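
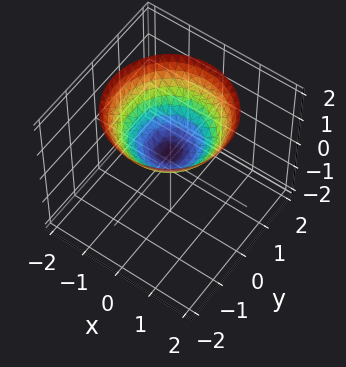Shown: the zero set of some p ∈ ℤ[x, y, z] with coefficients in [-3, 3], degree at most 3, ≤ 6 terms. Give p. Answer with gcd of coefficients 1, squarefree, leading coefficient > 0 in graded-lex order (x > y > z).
(a) deg p = 2. No degree-1 surface has this shape.
(b) Symmetry: the z-axis is an axis of rotation, so x and y enter only as x² + y².
(c) Observable constraints: a circular section at z = 2 has radius between 1 and 2; it misses every integer gridline on the x-axis; it misses every integer gridline on the y-axis.
(d) Matching integer coefficients to the picture gives p.

2*x^2 + 2*y^2 - 3*z + 1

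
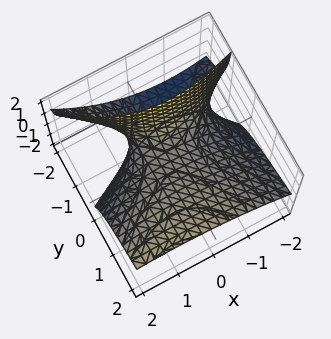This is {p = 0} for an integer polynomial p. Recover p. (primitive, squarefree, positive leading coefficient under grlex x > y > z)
(a) Degree: the shape is more complex than any degree-1 surface, so deg p = 2.
(b) Observable constraints: it crosses the y-axis at the gridline y = 0; one x-axis crossing is at x = 0; it crosses the z-axis at the gridline z = 0.
(c) The integer polynomial consistent with all of this is the stated p.

x^2 - x*y - y^2 + 3*y*z + 3*z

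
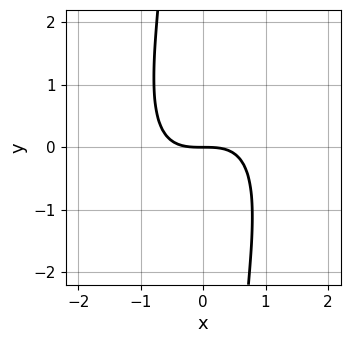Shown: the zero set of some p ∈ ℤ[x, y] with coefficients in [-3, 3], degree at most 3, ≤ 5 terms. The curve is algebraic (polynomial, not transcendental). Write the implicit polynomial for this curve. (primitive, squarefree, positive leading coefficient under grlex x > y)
2*x^3 - 2*x^2*y + x*y^2 + 3*y

First, deg p = 3. No degree-2 curve has this shape.
Then, checking where it meets the axes: one y-axis crossing is at y = 0; it crosses the x-axis at the gridline x = 0.
Finally, fitting integer coefficients to these (and the overall shape) gives p.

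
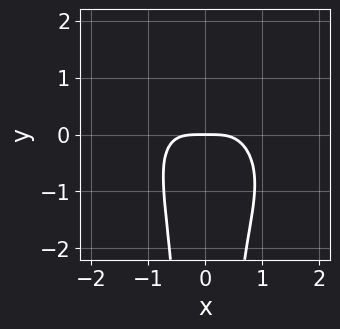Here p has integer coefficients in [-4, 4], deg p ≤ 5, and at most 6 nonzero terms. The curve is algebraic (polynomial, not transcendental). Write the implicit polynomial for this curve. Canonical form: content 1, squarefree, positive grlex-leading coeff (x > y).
First, deg p = 4. The shape is more complex than any degree-3 curve.
Then, from the visible intercepts: it crosses the x-axis at the gridline x = 0; one y-axis crossing is at y = 0.
Finally, the integer polynomial consistent with all of this is the stated p.

2*x^4 + x^3*y + 2*x^2*y^2 + 2*y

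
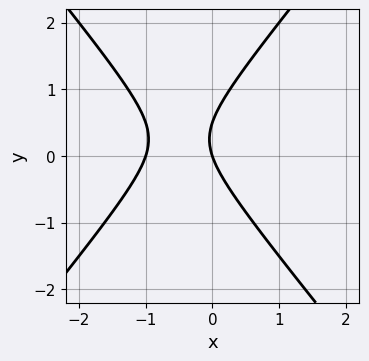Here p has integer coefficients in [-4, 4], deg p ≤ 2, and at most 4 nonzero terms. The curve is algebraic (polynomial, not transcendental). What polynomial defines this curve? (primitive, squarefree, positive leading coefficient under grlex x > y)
3*x^2 - 2*y^2 + 3*x + y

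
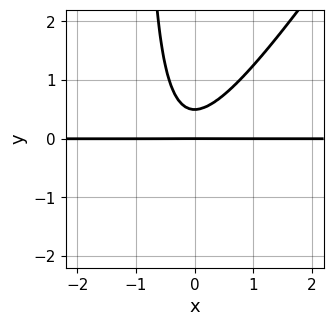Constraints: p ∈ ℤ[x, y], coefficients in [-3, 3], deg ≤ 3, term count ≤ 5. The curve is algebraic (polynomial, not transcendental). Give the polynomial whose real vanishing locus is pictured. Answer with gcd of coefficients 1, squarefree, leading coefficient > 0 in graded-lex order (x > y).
1. deg p = 3.
2. Observable constraints: one y-axis crossing is at y = 0; every point of the x-axis in the box is on the curve.
3. These observations pin down the coefficients.

3*x^2*y - 2*x*y^2 + x*y - 2*y^2 + y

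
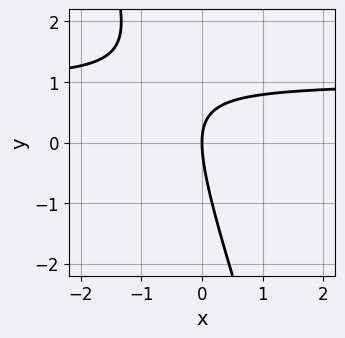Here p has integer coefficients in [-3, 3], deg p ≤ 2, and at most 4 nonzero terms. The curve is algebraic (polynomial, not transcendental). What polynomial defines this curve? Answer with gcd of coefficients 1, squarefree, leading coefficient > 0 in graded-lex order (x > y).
3*x*y + y^2 - 3*x

First, the degree is 2 — the shape is more complex than any degree-1 curve.
Then, from the axis intercepts and sections: it meets the x-axis at x = 0 (among the integer gridlines); it meets the y-axis at y = 0 (among the integer gridlines).
Finally, together with the visible shape, these determine p as stated.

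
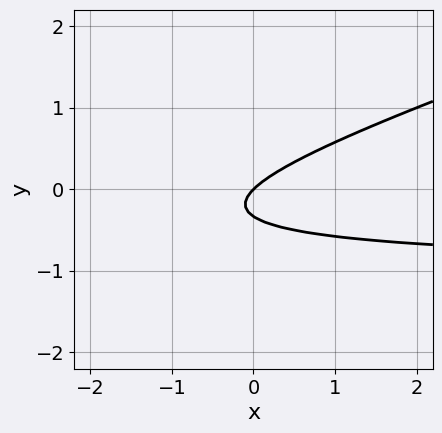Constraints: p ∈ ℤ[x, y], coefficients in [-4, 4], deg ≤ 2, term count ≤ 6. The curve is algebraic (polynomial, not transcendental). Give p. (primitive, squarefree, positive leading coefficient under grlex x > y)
x*y - 3*y^2 + x - y

(a) The degree is 2 — the shape is more complex than any degree-1 curve.
(b) Observable constraints: it crosses the y-axis at the gridline y = 0; it crosses the x-axis at the gridline x = 0.
(c) The integer polynomial consistent with all of this is the stated p.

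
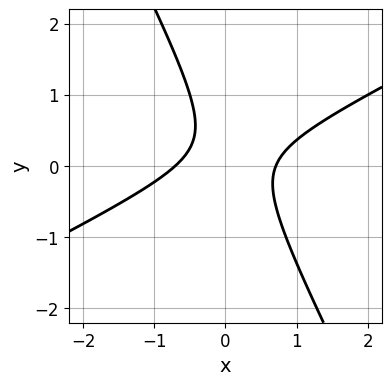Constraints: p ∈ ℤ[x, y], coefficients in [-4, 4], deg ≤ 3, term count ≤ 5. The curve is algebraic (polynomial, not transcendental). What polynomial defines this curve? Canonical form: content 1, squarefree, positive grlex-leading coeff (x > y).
2*x^2 - 3*x*y - 2*y^2 + y - 1

(a) deg p = 2. No degree-1 curve has this shape.
(b) Against the integer gridlines: it misses every integer gridline on the y-axis.
(c) Solving for integer coefficients yields p as stated.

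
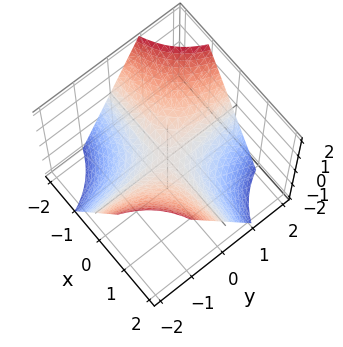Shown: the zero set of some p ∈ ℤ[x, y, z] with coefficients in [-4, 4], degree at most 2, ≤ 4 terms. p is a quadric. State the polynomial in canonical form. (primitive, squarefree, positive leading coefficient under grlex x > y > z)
x*y + z

First, deg p = 2. A saddle surface; a quadric.
Next, from the axis intercepts and sections: the visible x-axis segment lies entirely on the surface; every point of the y-axis in the box is on the surface; it meets the z-axis at z = 0 (among the integer gridlines).
Finally, these observations pin down the coefficients.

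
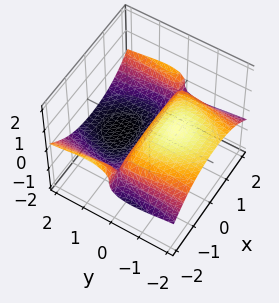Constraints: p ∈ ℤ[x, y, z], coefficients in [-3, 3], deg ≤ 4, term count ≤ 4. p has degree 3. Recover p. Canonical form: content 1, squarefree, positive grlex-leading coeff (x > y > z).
x^2*y - 2*y^2*z - 3*z^3 - 3*y

Degree: a generic line meets the surface in up to 3 points, so deg p = 3.
Against the integer gridlines: it crosses the y-axis at the gridline y = 0; it crosses the z-axis at the gridline z = 0; the visible x-axis segment lies entirely on the surface.
Putting this together gives p.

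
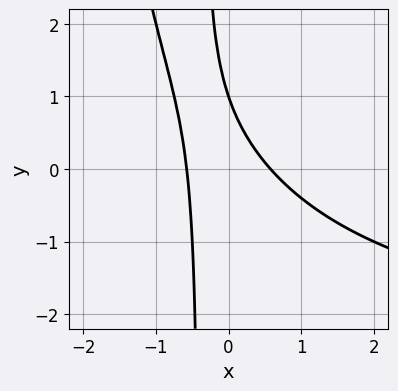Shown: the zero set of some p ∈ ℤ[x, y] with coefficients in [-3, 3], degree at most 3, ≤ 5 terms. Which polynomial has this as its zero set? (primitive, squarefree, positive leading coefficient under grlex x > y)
(a) The degree is 3 — a generic line meets the curve in up to 3 points.
(b) Reading off the gridlines: one y-axis crossing is at y = 1.
(c) Putting this together gives p.

x^2*y + 3*x^2 + 3*x*y + y - 1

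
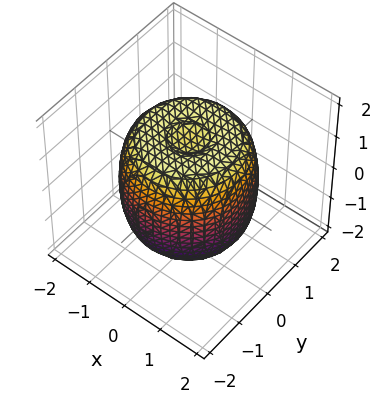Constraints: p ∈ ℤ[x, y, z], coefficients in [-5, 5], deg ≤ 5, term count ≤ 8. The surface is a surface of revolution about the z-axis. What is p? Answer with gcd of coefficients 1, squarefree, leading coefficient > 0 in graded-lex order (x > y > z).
2*x^4 + 4*x^2*y^2 + 2*y^4 - 3*x^2 - 3*y^2 + 2*z^2 - 3

The degree is 4 — no degree-3 surface has this shape.
By symmetry, the z-axis is an axis of rotation, so x and y enter only as x² + y².
Reading off the gridlines: a circular section at z = 0 has radius between 1 and 2.
Putting this together gives p.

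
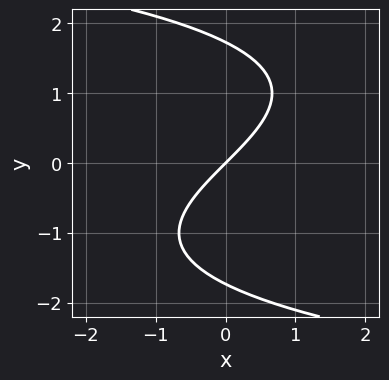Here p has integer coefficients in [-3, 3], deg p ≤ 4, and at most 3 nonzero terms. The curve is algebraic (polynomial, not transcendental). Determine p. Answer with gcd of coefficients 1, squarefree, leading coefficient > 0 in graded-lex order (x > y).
y^3 + 3*x - 3*y

deg p = 3. No degree-2 curve has this shape.
Reading off the gridlines: it crosses the y-axis at the gridline y = 0; it meets the x-axis at x = 0 (among the integer gridlines).
These observations pin down the coefficients.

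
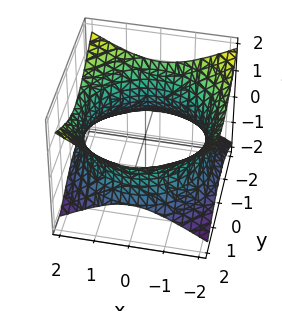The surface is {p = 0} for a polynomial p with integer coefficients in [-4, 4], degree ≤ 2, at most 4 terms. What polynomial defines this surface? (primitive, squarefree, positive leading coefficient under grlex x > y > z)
x^2 + y^2 - 2*z^2 - 3

First, degree: one connected sheet with a waist; a quadric, so deg p = 2.
Next, symmetries: every cross-section ⟂ z is a circle, so x, y appear only via x² + y²; the z ↦ −z reflection is a symmetry, so z appears only in even powers.
Next, from the visible intercepts: a circular section at z = 0 has radius between 1 and 2; no z-intercept at any integer in the box.
Finally, matching integer coefficients to the picture gives p.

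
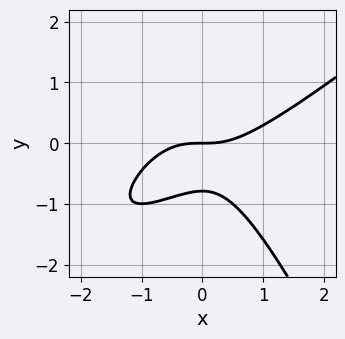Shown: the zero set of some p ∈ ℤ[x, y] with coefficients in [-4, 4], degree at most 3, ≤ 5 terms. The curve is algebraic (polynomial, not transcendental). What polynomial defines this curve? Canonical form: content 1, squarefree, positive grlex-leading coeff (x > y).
2*x^3 - 3*x^2*y + y^3 - 3*y^2 - 3*y

First, degree: the shape is more complex than any degree-2 curve, so deg p = 3.
Next, reading off the gridlines: it crosses the y-axis at the gridline y = 0; one x-axis crossing is at x = 0.
Finally, putting this together gives p.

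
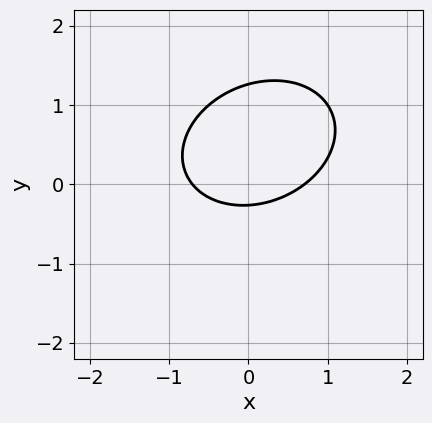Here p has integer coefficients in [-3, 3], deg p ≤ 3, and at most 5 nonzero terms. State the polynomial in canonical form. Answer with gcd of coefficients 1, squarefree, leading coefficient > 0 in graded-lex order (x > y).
First, degree: no degree-1 curve has this shape, so deg p = 2.
Finally, solving for integer coefficients yields p as stated.

2*x^2 - x*y + 3*y^2 - 3*y - 1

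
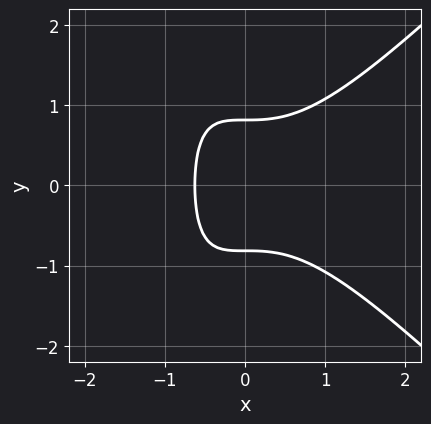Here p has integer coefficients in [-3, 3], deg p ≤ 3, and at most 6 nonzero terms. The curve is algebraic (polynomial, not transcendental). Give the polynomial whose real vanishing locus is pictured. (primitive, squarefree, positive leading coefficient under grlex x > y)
3*x^3 - 3*x*y^2 - 3*y^2 + 2*x + 2

First, the degree is 3 — the shape is more complex than any degree-2 curve.
Then, symmetries: the y ↦ −y reflection is a symmetry, so y appears only in even powers.
Finally, together with the visible shape, these determine p as stated.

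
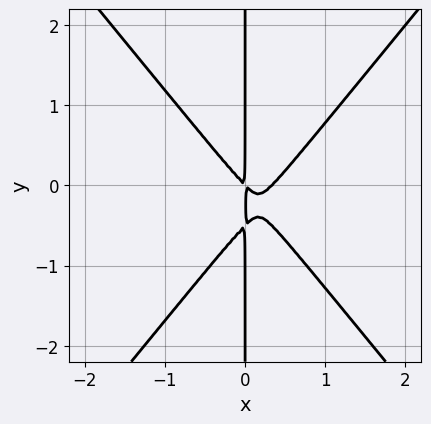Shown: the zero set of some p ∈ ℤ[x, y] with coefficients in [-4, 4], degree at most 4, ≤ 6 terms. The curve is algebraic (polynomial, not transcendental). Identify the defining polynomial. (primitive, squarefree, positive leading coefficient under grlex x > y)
3*x^3 - 2*x*y^2 - x^2 - x*y

(a) Degree: the shape is more complex than any degree-2 curve, so deg p = 3.
(b) From the visible intercepts: the visible y-axis segment lies entirely on the curve.
(c) Assembling these constraints gives the stated polynomial.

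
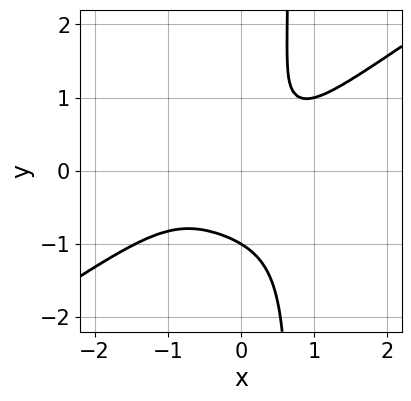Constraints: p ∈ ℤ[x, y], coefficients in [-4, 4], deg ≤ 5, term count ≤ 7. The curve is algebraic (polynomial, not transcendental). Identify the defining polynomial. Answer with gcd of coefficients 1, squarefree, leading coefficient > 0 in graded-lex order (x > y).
x^4 - 3*x*y^3 + 2*y^3 - y + 1

1. deg p = 4. A generic line meets the curve in up to 4 points.
2. From the axis intercepts and sections: one y-axis crossing is at y = -1; no x-intercept at any integer in the box.
3. The integer polynomial consistent with all of this is the stated p.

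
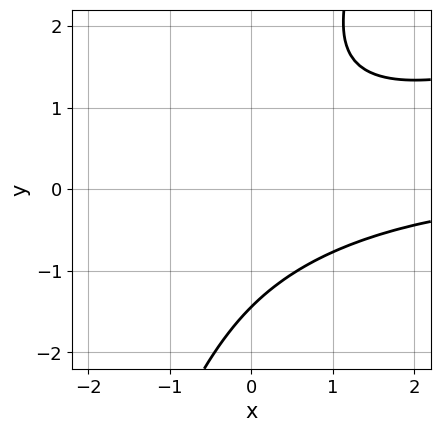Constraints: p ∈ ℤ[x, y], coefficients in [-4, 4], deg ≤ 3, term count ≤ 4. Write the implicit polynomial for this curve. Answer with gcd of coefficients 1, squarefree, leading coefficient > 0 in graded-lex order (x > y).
x^2*y - 3*x*y^2 + y^3 + 3

First, degree: the shape is more complex than any degree-2 curve, so deg p = 3.
Next, against the integer gridlines: it misses every integer gridline on the x-axis.
Finally, these observations pin down the coefficients.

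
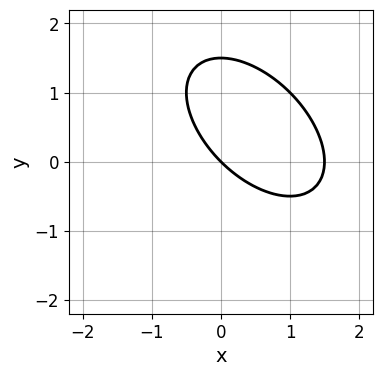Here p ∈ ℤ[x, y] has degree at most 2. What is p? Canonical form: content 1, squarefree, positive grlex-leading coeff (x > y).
2*x^2 + 2*x*y + 2*y^2 - 3*x - 3*y

(a) deg p = 2.
(b) Observable constraints: one y-axis crossing is at y = 0; it crosses the x-axis at the gridline x = 0.
(c) The integer polynomial consistent with all of this is the stated p.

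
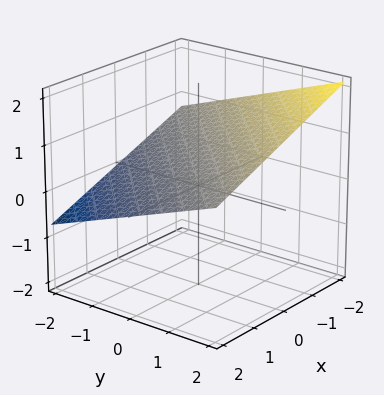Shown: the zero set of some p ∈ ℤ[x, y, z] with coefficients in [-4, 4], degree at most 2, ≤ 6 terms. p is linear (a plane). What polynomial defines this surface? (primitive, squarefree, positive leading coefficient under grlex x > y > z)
1. Degree: the surface is flat (a plane), so deg p = 1.
2. From the axis intercepts and sections: it crosses the y-axis at the gridline y = -2; it crosses the x-axis at the gridline x = 2.
3. Assembling these constraints gives the stated polynomial.

x - y + 3*z - 2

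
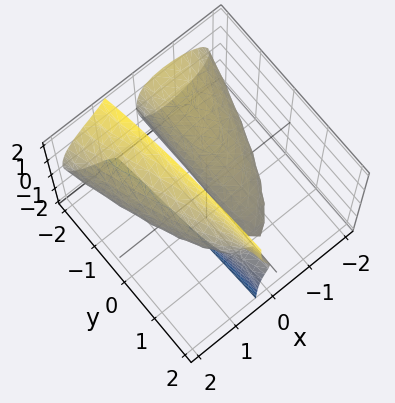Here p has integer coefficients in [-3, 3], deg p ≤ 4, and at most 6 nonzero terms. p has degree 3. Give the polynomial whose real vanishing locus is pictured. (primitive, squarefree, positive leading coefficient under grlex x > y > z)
First, there are 2 components. Treating them together as one polynomial.
Then, degree: no degree-2 surface has this shape, so deg p = 3.
Next, against the integer gridlines: it crosses the x-axis at the gridline x = 0; it crosses the z-axis at the gridline z = 0; the visible y-axis segment lies entirely on the surface.
Finally, these observations pin down the coefficients.

2*x^3 + 3*x*z^2 + 2*x*y - z^2 - 3*x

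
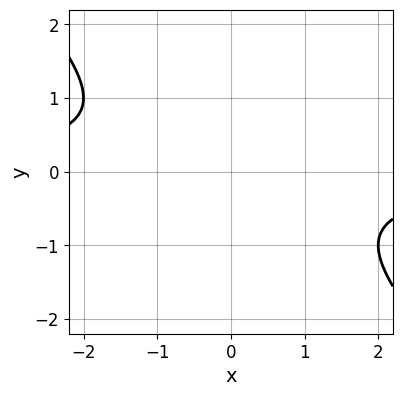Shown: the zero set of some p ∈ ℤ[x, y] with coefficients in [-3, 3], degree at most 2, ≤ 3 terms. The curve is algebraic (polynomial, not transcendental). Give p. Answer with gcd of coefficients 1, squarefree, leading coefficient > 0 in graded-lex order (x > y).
First, degree: the shape is more complex than any degree-1 curve, so deg p = 2.
Then, from the axis intercepts and sections: no y-intercept at any integer in the box; the curve avoids every integer x-axis point in the box.
Finally, assembling these constraints gives the stated polynomial.

x*y + y^2 + 1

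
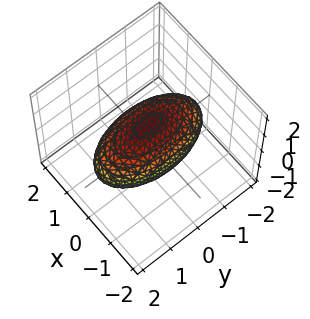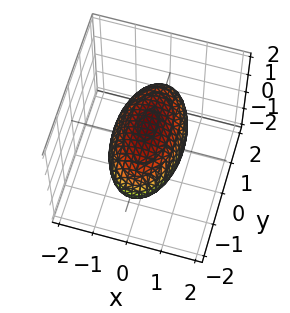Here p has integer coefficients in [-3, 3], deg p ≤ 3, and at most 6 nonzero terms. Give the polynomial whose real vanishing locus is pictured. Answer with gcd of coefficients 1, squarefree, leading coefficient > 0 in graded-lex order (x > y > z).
3*x^2 + y^2 + 3*z^2 - 3

(a) Degree: bounded and convex; a quadric, so deg p = 2.
(b) Symmetries: mirror symmetry z ↦ −z ⇒ only even powers of z; the y ↦ −y reflection is a symmetry, so y appears only in even powers; mirror symmetry x ↦ −x ⇒ only even powers of x.
(c) Reading off the gridlines: among the integer gridlines, it crosses the z-axis at z ∈ {-1, 1}; among the integer gridlines, it crosses the x-axis at x ∈ {-1, 1}.
(d) These observations pin down the coefficients.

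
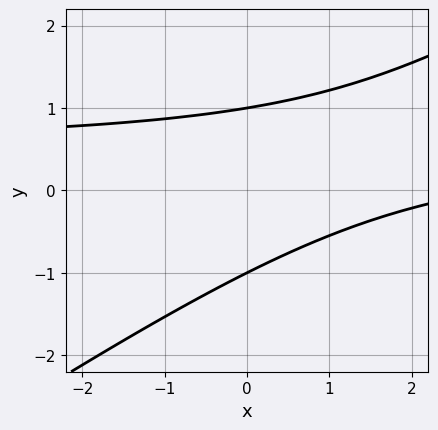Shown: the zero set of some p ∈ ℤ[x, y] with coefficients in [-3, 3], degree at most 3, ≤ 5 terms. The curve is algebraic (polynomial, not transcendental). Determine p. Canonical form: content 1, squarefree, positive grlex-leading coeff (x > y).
2*x*y - 3*y^2 - x + 3

1. deg p = 2. The shape is more complex than any degree-1 curve.
2. Against the integer gridlines: the y-axis gridline crossings are at y ∈ {-1, 1}; no x-intercept at any integer in the box.
3. Matching integer coefficients to the picture gives p.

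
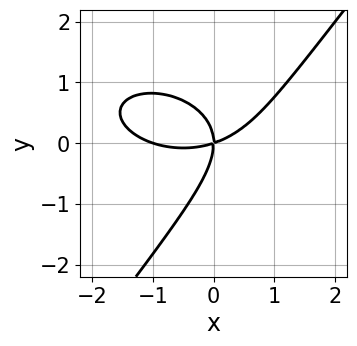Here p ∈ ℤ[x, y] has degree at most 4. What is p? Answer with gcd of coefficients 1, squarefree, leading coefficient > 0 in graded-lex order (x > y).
x^3 + 2*x*y^2 - 2*y^3 + x^2 - 3*x*y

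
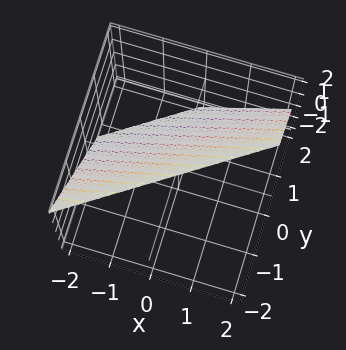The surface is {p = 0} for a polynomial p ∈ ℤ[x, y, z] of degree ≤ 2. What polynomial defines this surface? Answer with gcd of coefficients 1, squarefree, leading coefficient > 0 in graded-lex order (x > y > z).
2*x - 3*y - 2*z + 2

First, deg p = 1. Every cross-section is a straight line — this is a plane.
Then, from the visible intercepts: it crosses the z-axis at the gridline z = 1; it crosses the x-axis at the gridline x = -1.
Finally, solving for integer coefficients yields p as stated.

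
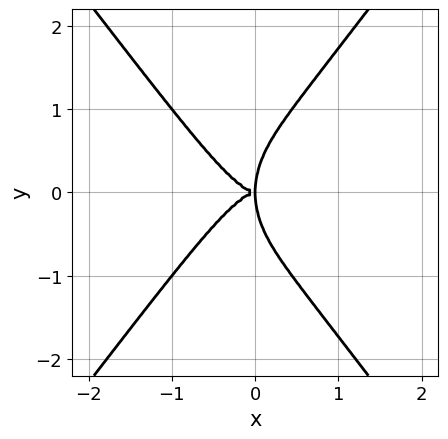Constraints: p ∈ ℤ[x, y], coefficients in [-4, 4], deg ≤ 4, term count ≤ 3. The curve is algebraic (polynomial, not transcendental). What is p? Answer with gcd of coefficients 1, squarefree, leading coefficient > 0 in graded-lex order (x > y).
(a) Degree: the shape is more complex than any degree-3 curve, so deg p = 4.
(b) Symmetries: the y ↦ −y reflection is a symmetry, so y appears only in even powers.
(c) Reading off the gridlines: it crosses the y-axis at the gridline y = 0; it meets the x-axis at x = 0 (among the integer gridlines).
(d) The integer polynomial consistent with all of this is the stated p.

3*x^4 - y^4 + 2*x*y^2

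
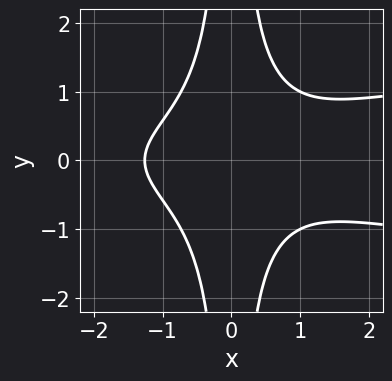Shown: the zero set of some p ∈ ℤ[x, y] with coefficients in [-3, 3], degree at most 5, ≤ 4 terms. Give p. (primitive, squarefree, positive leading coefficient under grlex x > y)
First, the degree is 4 — the shape is more complex than any degree-3 curve.
Next, symmetries: the y ↦ −y reflection is a symmetry, so y appears only in even powers.
Then, against the integer gridlines: it misses every integer gridline on the y-axis.
Finally, the integer polynomial consistent with all of this is the stated p.

3*x^2*y^2 - x^3 - 2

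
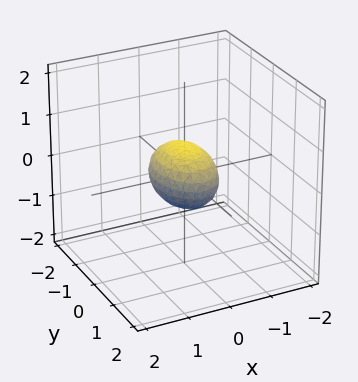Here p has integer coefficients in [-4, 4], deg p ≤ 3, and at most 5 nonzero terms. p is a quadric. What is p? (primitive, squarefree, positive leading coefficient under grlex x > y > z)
First, degree: bounded and convex; a quadric, so deg p = 2.
Then, symmetries: the z ↦ −z reflection is a symmetry, so z appears only in even powers; the x ↦ −x reflection is a symmetry, so x appears only in even powers; mirror symmetry y ↦ −y ⇒ only even powers of y.
Then, from the visible intercepts: the y-axis gridline crossings are at y ∈ {-1, 1}.
Finally, putting this together gives p.

2*x^2 + y^2 + 2*z^2 - 1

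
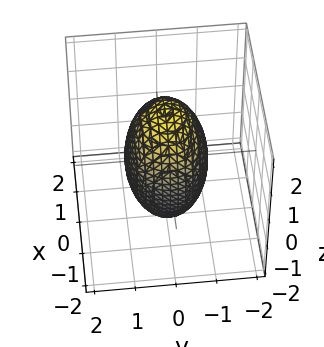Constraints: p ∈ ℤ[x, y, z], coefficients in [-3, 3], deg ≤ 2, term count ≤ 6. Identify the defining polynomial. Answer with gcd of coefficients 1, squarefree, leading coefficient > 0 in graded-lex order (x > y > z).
1. deg p = 2.
2. Symmetries: the x ↦ −x reflection is a symmetry, so x appears only in even powers; the y ↦ −y reflection is a symmetry, so y appears only in even powers; it's symmetric under z → −z, forcing even powers of z.
3. Reading off the gridlines: among the integer gridlines, it crosses the y-axis at y ∈ {-1, 1}.
4. Solving for integer coefficients yields p as stated.

2*x^2 + 3*y^2 + z^2 - 3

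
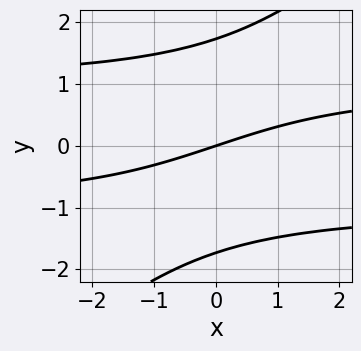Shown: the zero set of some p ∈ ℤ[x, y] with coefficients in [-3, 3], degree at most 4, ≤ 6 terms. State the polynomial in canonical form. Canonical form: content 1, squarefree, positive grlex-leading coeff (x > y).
x*y^2 - y^3 - x + 3*y

1. The degree is 3 — no degree-2 curve has this shape.
2. From the visible intercepts: it crosses the x-axis at the gridline x = 0; it meets the y-axis at y = 0 (among the integer gridlines).
3. Solving for integer coefficients yields p as stated.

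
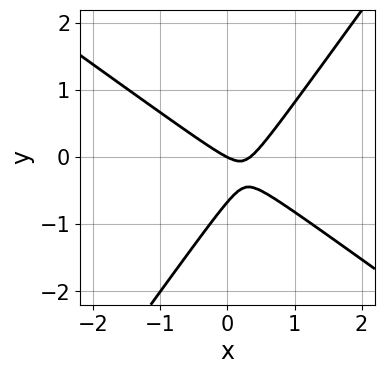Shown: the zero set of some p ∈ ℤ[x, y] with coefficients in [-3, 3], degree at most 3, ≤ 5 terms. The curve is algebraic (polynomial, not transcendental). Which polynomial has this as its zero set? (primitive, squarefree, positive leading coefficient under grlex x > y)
1. deg p = 2. No degree-1 curve has this shape.
2. From the axis intercepts and sections: it meets the x-axis at x = 0 (among the integer gridlines); one y-axis crossing is at y = 0.
3. Together with the visible shape, these determine p as stated.

3*x^2 + 2*x*y - 3*y^2 - x - 2*y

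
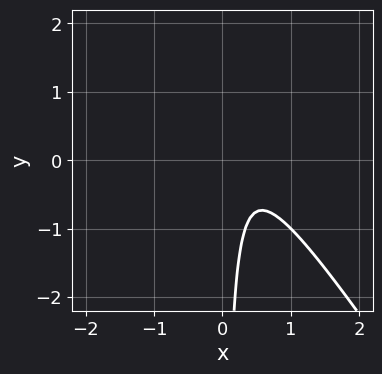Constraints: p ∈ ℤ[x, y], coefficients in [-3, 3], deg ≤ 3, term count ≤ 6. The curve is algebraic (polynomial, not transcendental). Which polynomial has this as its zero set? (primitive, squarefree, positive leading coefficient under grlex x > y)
deg p = 2.
From the visible intercepts: the curve avoids every integer x-axis point in the box; the curve avoids every integer y-axis point in the box.
These observations pin down the coefficients.

3*x^2 + 2*x*y - 2*x + 1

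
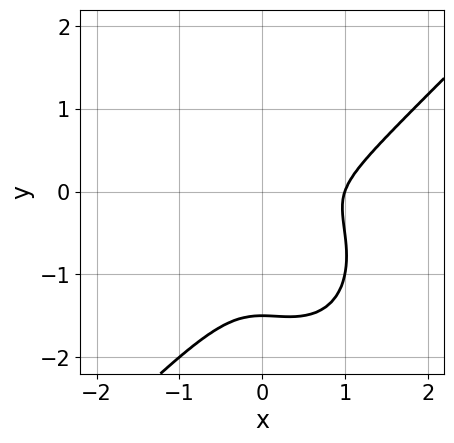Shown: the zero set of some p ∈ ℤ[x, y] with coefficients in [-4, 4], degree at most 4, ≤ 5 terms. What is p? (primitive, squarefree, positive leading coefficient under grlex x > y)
3*x^3 - x^2*y - 2*y^3 - 3*x^2 - 3*y^2

deg p = 3. The shape is more complex than any degree-2 curve.
Observable constraints: one x-axis crossing is at x = 1.
Matching integer coefficients to the picture gives p.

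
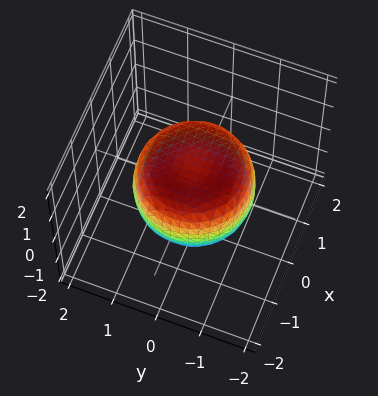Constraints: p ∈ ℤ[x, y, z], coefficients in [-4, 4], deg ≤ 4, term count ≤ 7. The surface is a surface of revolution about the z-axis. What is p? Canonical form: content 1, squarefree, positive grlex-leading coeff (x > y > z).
2*x^4 + 4*x^2*y^2 + 2*y^4 - 2*x^2 - 2*y^2 + 3*z^2 - 2

The degree is 4 — no degree-3 surface has this shape.
Symmetries: rotational symmetry about the z-axis ⇒ p depends on x, y only through x² + y².
Checking where it meets the axes: a circular section at z = 0 has radius between 1 and 2.
Putting this together gives p.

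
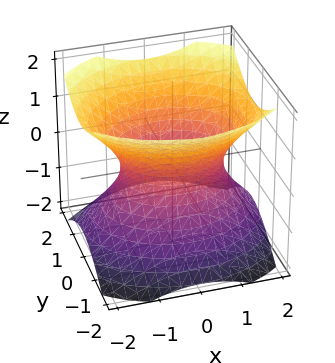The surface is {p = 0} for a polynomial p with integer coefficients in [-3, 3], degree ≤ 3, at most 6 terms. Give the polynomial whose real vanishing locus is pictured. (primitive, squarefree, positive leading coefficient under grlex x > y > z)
deg p = 2. One connected sheet with a waist; a quadric.
Symmetries: it's symmetric under x → −x, forcing even powers of x; it's symmetric under z → −z, forcing even powers of z; it's symmetric under y → −y, forcing even powers of y.
From the axis intercepts and sections: among the integer gridlines, it crosses the y-axis at y ∈ {-1, 1}; the surface avoids every integer z-axis point in the box.
Assembling these constraints gives the stated polynomial.

2*x^2 + 3*y^2 - 3*z^2 - 3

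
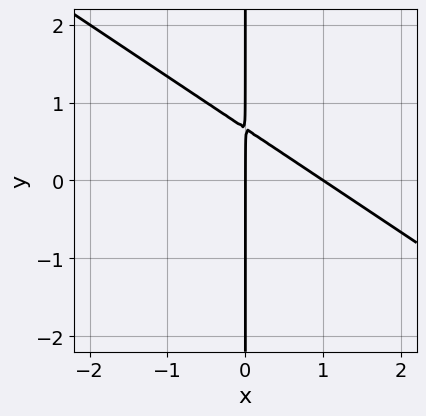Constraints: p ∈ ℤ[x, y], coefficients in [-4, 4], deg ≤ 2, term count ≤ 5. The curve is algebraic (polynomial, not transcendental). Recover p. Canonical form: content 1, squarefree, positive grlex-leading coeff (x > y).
First, degree: no degree-1 curve has this shape, so deg p = 2.
Then, from the axis intercepts and sections: the x-axis gridline crossings are at x ∈ {0, 1}; every point of the y-axis in the box is on the curve.
Finally, matching integer coefficients to the picture gives p.

2*x^2 + 3*x*y - 2*x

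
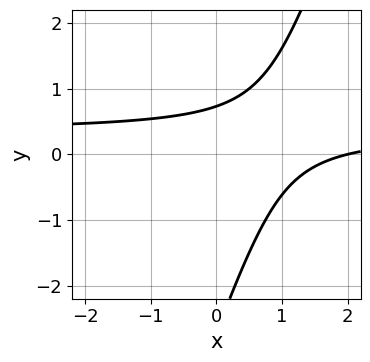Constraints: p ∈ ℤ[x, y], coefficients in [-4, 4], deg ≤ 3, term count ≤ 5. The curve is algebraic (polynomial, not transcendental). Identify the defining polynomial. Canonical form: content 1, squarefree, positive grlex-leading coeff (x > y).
3*x*y - y^2 - x - 2*y + 2

1. deg p = 2. A generic line meets the curve in up to 2 points.
2. Observable constraints: it meets the x-axis at x = 2 (among the integer gridlines).
3. These observations pin down the coefficients.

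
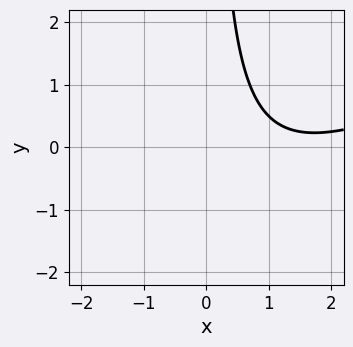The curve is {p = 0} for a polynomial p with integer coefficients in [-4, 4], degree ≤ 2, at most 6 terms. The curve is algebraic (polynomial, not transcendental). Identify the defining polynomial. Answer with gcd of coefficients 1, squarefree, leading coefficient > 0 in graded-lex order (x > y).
x^2 - 2*x*y - 3*x + 3

First, deg p = 2. No degree-1 curve has this shape.
Next, against the integer gridlines: no x-intercept at any integer in the box; the curve avoids every integer y-axis point in the box.
Finally, solving for integer coefficients yields p as stated.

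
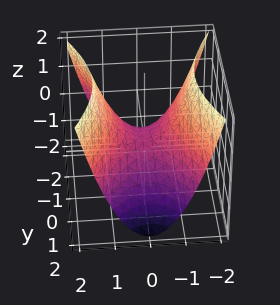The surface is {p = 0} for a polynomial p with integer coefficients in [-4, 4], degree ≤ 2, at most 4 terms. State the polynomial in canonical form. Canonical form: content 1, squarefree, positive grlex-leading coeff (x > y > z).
2*x^2 - y^2 - 2*z

(a) The degree is 2 — a saddle surface; a quadric.
(b) Symmetries: the y ↦ −y reflection is a symmetry, so y appears only in even powers; it's symmetric under x → −x, forcing even powers of x.
(c) Checking where it meets the axes: it meets the x-axis at x = 0 (among the integer gridlines); one z-axis crossing is at z = 0; it meets the y-axis at y = 0 (among the integer gridlines).
(d) Putting this together gives p.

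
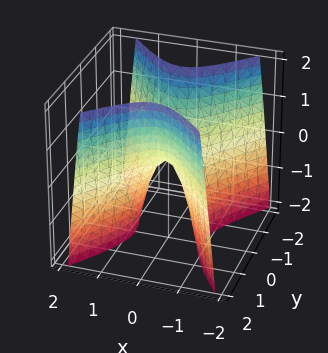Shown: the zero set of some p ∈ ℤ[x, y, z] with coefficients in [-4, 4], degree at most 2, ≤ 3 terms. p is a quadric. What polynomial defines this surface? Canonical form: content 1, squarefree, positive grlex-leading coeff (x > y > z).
3*x^2 - 2*y^2 + z

deg p = 2. A saddle surface; a quadric.
Symmetries: mirror symmetry y ↦ −y ⇒ only even powers of y; mirror symmetry x ↦ −x ⇒ only even powers of x.
From the axis intercepts and sections: it meets the x-axis at x = 0 (among the integer gridlines); it meets the y-axis at y = 0 (among the integer gridlines); one z-axis crossing is at z = 0.
Fitting integer coefficients to these (and the overall shape) gives p.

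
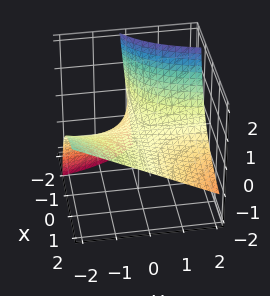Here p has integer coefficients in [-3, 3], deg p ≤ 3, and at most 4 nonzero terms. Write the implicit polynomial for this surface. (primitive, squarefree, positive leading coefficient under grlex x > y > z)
x*y + x*z + 2*z

(a) deg p = 2. A generic line meets the surface in up to 2 points.
(b) Against the integer gridlines: every point of the y-axis in the box is on the surface; the visible x-axis segment lies entirely on the surface.
(c) Solving for integer coefficients yields p as stated.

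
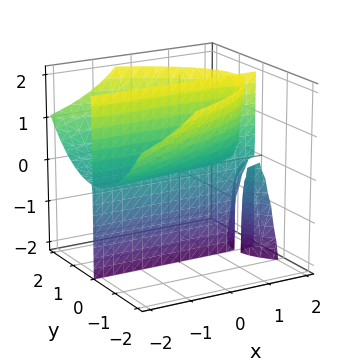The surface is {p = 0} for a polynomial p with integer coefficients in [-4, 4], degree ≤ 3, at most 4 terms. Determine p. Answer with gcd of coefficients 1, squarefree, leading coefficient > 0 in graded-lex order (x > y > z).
I count 3 distinct pieces. Treating them together as one polynomial.
Degree: the shape is more complex than any degree-2 surface, so deg p = 3.
From the visible intercepts: one y-axis crossing is at y = 0; the visible z-axis segment lies entirely on the surface; every point of the x-axis in the box is on the surface.
Solving for integer coefficients yields p as stated.

2*x*y*z + 2*y^3 - 3*y*z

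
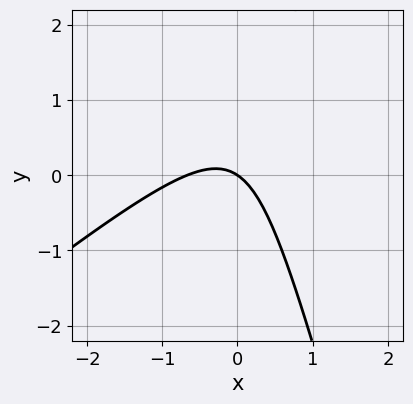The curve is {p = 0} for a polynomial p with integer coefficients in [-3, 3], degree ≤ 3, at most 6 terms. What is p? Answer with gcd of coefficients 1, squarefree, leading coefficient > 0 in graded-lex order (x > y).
3*x^2 - 3*x*y - y^2 + 2*x + 3*y

(a) deg p = 2.
(b) From the visible intercepts: it meets the x-axis at x = 0 (among the integer gridlines); one y-axis crossing is at y = 0.
(c) Fitting integer coefficients to these (and the overall shape) gives p.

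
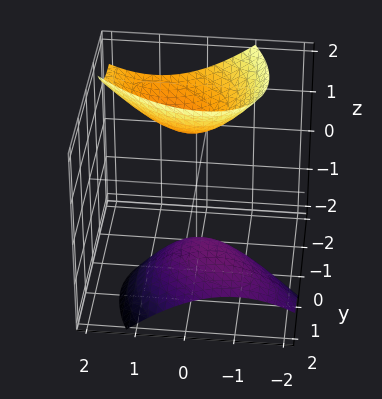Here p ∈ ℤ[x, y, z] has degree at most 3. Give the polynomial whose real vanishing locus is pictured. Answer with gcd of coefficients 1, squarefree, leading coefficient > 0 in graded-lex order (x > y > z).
2*x^2 + 2*x*y + 2*y^2 + 3*y*z - z^2 + 2

(a) The picture has 2 separate pieces. They look like related sheets of one shape, so recover p as a whole.
(b) Degree: the shape is more complex than any degree-1 surface, so deg p = 2.
(c) Against the integer gridlines: it misses every integer gridline on the y-axis; it misses every integer gridline on the x-axis.
(d) Fitting integer coefficients to these (and the overall shape) gives p.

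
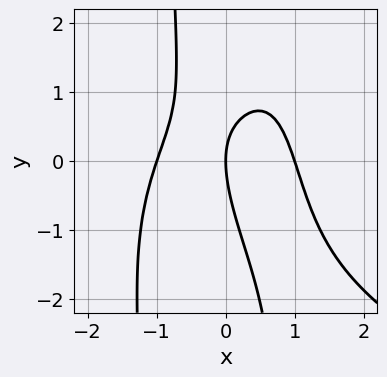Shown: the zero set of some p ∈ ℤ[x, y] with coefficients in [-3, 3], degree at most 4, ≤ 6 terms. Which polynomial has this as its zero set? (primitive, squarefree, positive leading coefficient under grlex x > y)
1. Degree: the shape is more complex than any degree-3 curve, so deg p = 4.
2. Checking where it meets the axes: it crosses the y-axis at the gridline y = 0; among the integer gridlines, it crosses the x-axis at x ∈ {-1, 0, 1}.
3. Matching integer coefficients to the picture gives p.

x^2*y^2 - 3*x^3 - 2*x*y - y^2 + 3*x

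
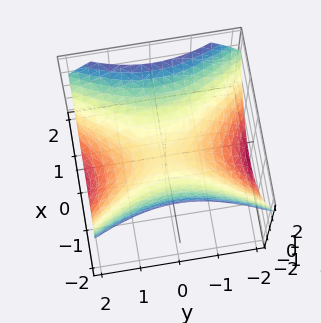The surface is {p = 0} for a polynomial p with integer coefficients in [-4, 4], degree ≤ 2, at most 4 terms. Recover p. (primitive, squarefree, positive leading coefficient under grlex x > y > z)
2*x^2 - y^2 - 3*z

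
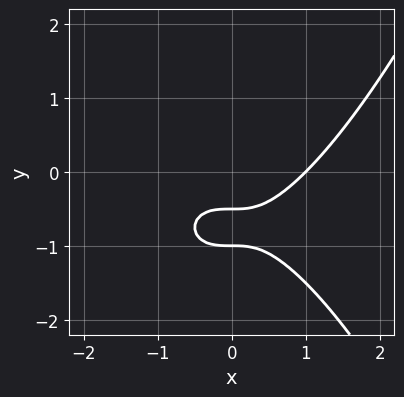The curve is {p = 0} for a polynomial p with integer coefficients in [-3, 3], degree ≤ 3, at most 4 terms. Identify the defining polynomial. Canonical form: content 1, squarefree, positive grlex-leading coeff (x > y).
deg p = 3.
Checking where it meets the axes: it crosses the y-axis at the gridline y = -1; it meets the x-axis at x = 1 (among the integer gridlines).
Fitting integer coefficients to these (and the overall shape) gives p.

x^3 - 2*y^2 - 3*y - 1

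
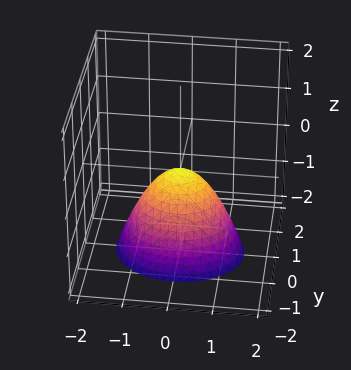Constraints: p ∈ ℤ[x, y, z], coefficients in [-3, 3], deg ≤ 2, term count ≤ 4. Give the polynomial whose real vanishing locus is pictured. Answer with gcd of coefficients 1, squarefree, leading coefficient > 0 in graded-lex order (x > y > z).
2*x^2 + 3*y^2 + 2*z

deg p = 2. A single bowl opening along one axis; a quadric.
Symmetries: it's symmetric under y → −y, forcing even powers of y; mirror symmetry x ↦ −x ⇒ only even powers of x.
Against the integer gridlines: one x-axis crossing is at x = 0; it meets the z-axis at z = 0 (among the integer gridlines); it meets the y-axis at y = 0 (among the integer gridlines).
Solving for integer coefficients yields p as stated.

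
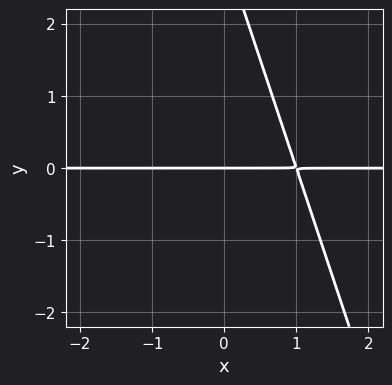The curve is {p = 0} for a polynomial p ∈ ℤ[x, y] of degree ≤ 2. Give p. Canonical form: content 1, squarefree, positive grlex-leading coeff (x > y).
First, deg p = 2. No degree-1 curve has this shape.
Next, observable constraints: every point of the x-axis in the box is on the curve; it meets the y-axis at y = 0 (among the integer gridlines).
Finally, the integer polynomial consistent with all of this is the stated p.

3*x*y + y^2 - 3*y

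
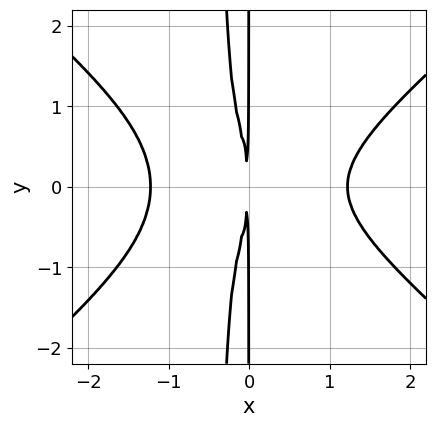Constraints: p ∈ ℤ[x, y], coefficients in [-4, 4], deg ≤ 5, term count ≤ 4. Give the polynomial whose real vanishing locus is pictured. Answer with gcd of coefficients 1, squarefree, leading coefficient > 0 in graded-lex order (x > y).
1. Degree: no degree-3 curve has this shape, so deg p = 4.
2. Symmetries: mirror symmetry y ↦ −y ⇒ only even powers of y.
3. Checking where it meets the axes: every point of the y-axis in the box is on the curve.
4. Fitting integer coefficients to these (and the overall shape) gives p.

2*x^4 - 3*x^2*y^2 - x*y^2 - 3*x^2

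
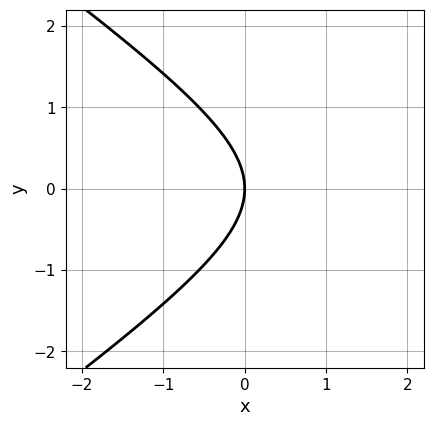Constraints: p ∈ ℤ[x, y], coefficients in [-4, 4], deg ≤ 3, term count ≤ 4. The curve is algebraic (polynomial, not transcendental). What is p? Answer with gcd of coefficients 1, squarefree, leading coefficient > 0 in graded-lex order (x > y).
deg p = 2. No degree-1 curve has this shape.
Symmetries: it's symmetric under y → −y, forcing even powers of y.
Observable constraints: it crosses the x-axis at the gridline x = 0; one y-axis crossing is at y = 0.
Matching integer coefficients to the picture gives p.

x^2 - 2*y^2 - 3*x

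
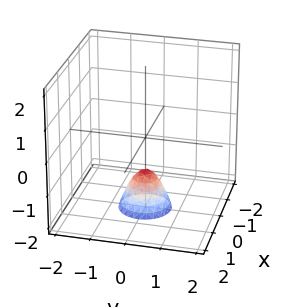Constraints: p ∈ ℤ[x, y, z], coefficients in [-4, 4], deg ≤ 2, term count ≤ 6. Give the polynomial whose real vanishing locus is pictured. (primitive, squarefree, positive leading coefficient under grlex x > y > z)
First, degree: the shape is more complex than any degree-1 surface, so deg p = 2.
Next, symmetry: every cross-section ⟂ z is a circle, so x, y appear only via x² + y².
Then, checking where it meets the axes: it misses every integer gridline on the y-axis; one z-axis crossing is at z = -1.
Finally, fitting integer coefficients to these (and the overall shape) gives p.

2*x^2 + 2*y^2 + z + 1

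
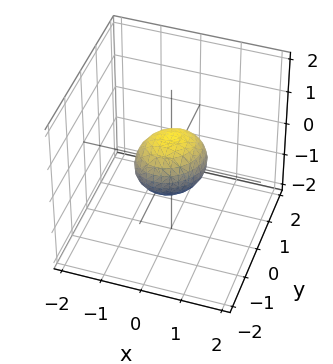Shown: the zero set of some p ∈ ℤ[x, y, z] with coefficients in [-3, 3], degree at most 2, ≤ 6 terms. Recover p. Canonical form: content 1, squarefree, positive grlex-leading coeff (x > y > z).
(a) deg p = 2. No degree-1 surface has this shape.
(b) Putting this together gives p.

3*x^2 - x*y + 3*y^2 + 3*z^2 - 2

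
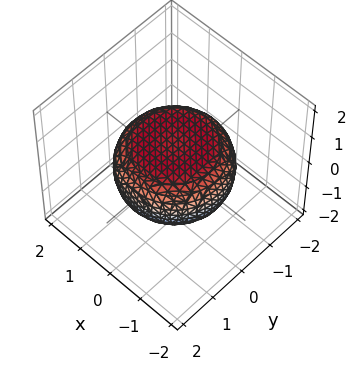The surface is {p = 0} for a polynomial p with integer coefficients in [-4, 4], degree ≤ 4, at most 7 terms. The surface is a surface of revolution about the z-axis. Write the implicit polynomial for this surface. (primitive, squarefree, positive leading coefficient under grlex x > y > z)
First, deg p = 4. The shape is more complex than any degree-3 surface.
Then, symmetries: every cross-section ⟂ z is a circle, so x, y appear only via x² + y².
Next, against the integer gridlines: a circular section at z = 0 has radius between 1 and 2.
Finally, assembling these constraints gives the stated polynomial.

x^4 + 2*x^2*y^2 + y^4 - x^2 - y^2 + 3*z^2 - 2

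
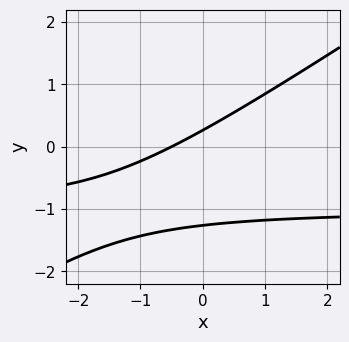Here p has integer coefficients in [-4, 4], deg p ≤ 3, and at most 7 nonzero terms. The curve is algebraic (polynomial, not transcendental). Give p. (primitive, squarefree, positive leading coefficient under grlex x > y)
2*x*y - 3*y^2 + 2*x - 3*y + 1

deg p = 2.
Solving for integer coefficients yields p as stated.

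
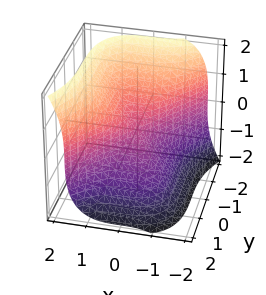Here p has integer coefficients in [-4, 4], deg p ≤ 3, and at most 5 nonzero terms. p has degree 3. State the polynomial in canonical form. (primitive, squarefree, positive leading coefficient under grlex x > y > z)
The degree is 3 — the shape is more complex than any degree-2 surface.
From the visible intercepts: it crosses the x-axis at the gridline x = 0; one y-axis crossing is at y = 0.
Assembling these constraints gives the stated polynomial.

2*x^3 - y^3 - z^3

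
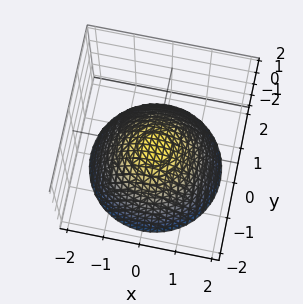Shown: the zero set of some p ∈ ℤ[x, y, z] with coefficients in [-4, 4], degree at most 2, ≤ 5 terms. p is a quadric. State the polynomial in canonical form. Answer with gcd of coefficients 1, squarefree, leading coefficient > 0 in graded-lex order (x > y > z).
deg p = 2. A single bowl opening along one axis; a quadric.
Symmetries: the surface is invariant under rotation about z: p = q(x² + y², z).
Against the integer gridlines: it crosses the z-axis at the gridline z = 0; it crosses the y-axis at the gridline y = 0; a circular section at z = -1 has radius between 1 and 2; it crosses the x-axis at the gridline x = 0.
Solving for integer coefficients yields p as stated.

2*x^2 + 2*y^2 + 3*z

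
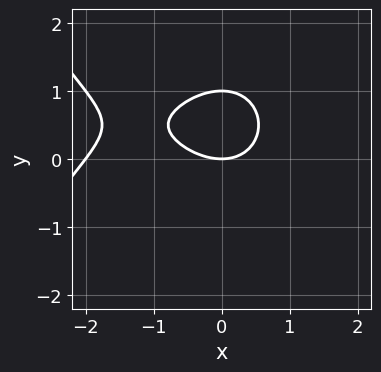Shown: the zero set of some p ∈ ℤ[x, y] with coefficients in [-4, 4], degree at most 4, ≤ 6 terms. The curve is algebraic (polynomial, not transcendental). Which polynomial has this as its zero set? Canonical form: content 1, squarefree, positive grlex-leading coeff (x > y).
x^3 + 2*x^2 + 3*y^2 - 3*y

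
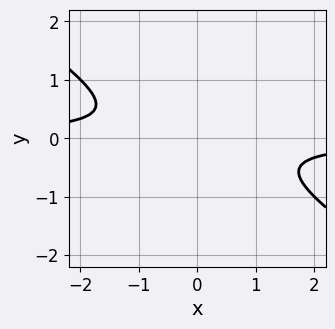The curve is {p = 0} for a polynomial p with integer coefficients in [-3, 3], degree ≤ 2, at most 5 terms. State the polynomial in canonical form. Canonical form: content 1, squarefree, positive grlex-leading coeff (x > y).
2*x*y + 3*y^2 + 1

The degree is 2 — no degree-1 curve has this shape.
From the axis intercepts and sections: it misses every integer gridline on the x-axis; it misses every integer gridline on the y-axis.
Solving for integer coefficients yields p as stated.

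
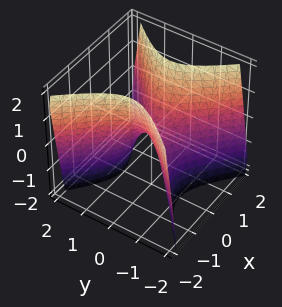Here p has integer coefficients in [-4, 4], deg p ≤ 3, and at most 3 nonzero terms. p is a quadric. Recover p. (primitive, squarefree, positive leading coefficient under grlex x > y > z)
2*x^2 - 2*y^2 - z

(a) The degree is 2 — a hyperbolic paraboloid; a quadric.
(b) Symmetries: it's symmetric under y → −y, forcing even powers of y; mirror symmetry x ↦ −x ⇒ only even powers of x.
(c) Reading off the gridlines: it crosses the y-axis at the gridline y = 0; it crosses the x-axis at the gridline x = 0.
(d) Assembling these constraints gives the stated polynomial.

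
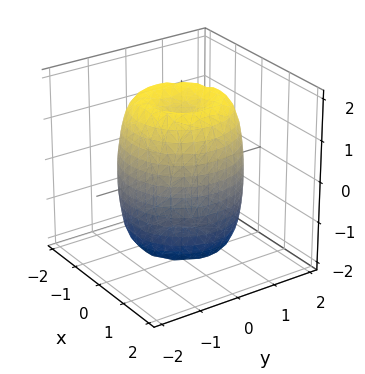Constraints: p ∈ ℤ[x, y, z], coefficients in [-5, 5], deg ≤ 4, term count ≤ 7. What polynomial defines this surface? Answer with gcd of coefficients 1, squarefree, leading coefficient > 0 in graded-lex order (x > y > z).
2*x^4 + 4*x^2*y^2 + 2*y^4 - 3*x^2 - 3*y^2 + z^2 - 2

First, degree: no degree-3 surface has this shape, so deg p = 4.
Then, symmetries: rotational symmetry about the z-axis ⇒ p depends on x, y only through x² + y².
Then, checking where it meets the axes: a circular section at z = 0 has radius between 1 and 2.
Finally, the integer polynomial consistent with all of this is the stated p.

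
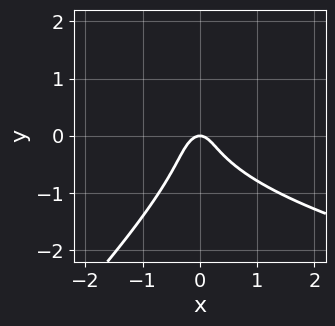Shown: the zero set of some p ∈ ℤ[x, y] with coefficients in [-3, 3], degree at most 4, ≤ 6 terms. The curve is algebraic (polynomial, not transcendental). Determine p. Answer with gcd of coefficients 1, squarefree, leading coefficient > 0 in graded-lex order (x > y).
1. The degree is 3 — a generic line meets the curve in up to 3 points.
2. Against the integer gridlines: one y-axis crossing is at y = 0; it meets the x-axis at x = 0 (among the integer gridlines).
3. Fitting integer coefficients to these (and the overall shape) gives p.

2*x*y^2 - 2*y^3 - 3*x^2 - y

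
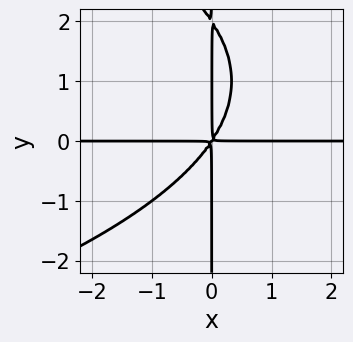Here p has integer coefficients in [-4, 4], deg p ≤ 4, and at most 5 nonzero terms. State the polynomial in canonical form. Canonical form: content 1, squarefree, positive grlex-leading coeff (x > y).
deg p = 4.
From the visible intercepts: the visible x-axis segment lies entirely on the curve; the visible y-axis segment lies entirely on the curve.
Fitting integer coefficients to these (and the overall shape) gives p.

x*y^3 + 3*x^2*y - 2*x*y^2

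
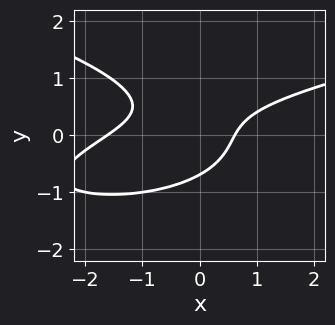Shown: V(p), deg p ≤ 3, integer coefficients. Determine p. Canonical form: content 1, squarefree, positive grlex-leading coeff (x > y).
3*y^3 - x^2 + 2*x*y - x + 1

(a) The degree is 3 — a generic line meets the curve in up to 3 points.
(b) The integer polynomial consistent with all of this is the stated p.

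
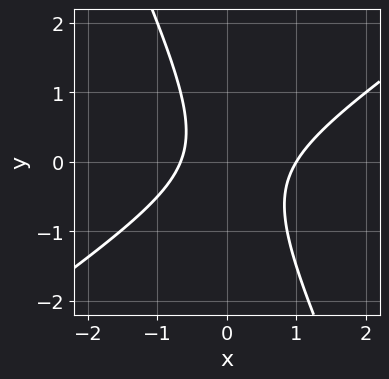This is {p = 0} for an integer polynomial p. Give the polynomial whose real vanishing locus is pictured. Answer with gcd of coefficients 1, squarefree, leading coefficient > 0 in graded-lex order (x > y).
3*x^2 - 3*x*y - 2*y^2 - x - 2

1. The degree is 2 — no degree-1 curve has this shape.
2. Observable constraints: the curve avoids every integer y-axis point in the box; it crosses the x-axis at the gridline x = 1.
3. Putting this together gives p.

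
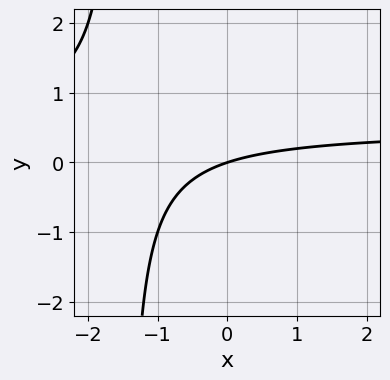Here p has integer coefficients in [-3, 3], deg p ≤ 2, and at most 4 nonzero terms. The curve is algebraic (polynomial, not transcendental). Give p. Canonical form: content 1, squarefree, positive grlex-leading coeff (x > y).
2*x*y - x + 3*y

1. deg p = 2. A generic line meets the curve in up to 2 points.
2. From the axis intercepts and sections: it meets the x-axis at x = 0 (among the integer gridlines); one y-axis crossing is at y = 0.
3. Fitting integer coefficients to these (and the overall shape) gives p.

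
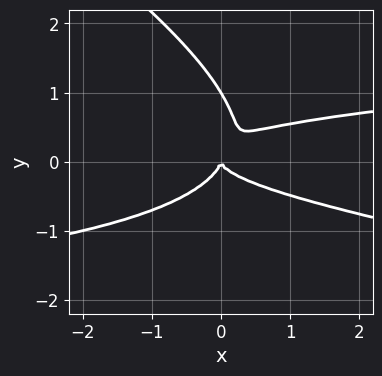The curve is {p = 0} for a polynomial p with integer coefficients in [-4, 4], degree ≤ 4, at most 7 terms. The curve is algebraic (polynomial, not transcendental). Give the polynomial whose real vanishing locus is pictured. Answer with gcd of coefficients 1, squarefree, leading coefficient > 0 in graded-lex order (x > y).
(a) deg p = 4.
(b) Reading off the gridlines: one x-axis crossing is at x = 0; the y-axis gridline crossings are at y ∈ {0, 1}.
(c) Assembling these constraints gives the stated polynomial.

2*x*y^3 + 3*y^4 + 3*x*y^2 - 3*y^3 - x^2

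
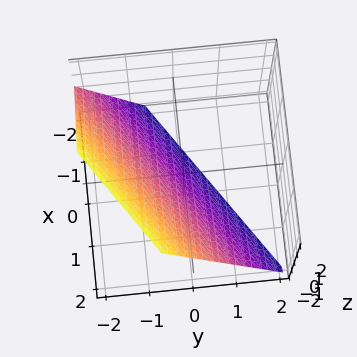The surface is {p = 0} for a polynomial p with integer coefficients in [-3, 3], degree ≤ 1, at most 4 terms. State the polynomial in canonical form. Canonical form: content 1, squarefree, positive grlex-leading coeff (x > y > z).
2*x - 3*y - 2*z - 2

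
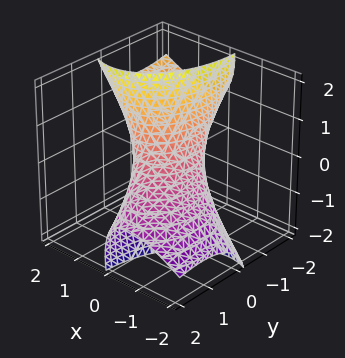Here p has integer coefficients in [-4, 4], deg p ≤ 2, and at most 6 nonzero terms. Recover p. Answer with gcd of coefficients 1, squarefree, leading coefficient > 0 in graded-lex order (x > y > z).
First, degree: no degree-1 surface has this shape, so deg p = 2.
Then, observable constraints: among the integer gridlines, it crosses the z-axis at z ∈ {-1, 1}; among the integer gridlines, it crosses the y-axis at y ∈ {-1, 1}.
Finally, solving for integer coefficients yields p as stated.

2*x^2 - 3*x*z + y^2 + 2*y*z + z^2 - 1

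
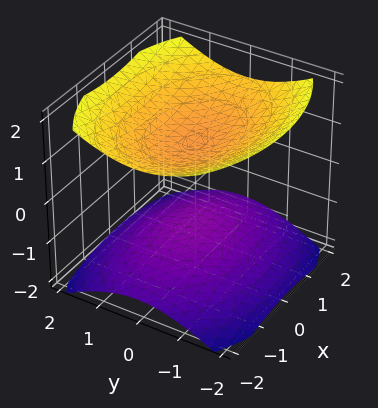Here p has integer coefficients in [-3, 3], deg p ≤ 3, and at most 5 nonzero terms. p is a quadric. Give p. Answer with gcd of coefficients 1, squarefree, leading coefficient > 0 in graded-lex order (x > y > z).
(a) The picture has 2 separate pieces. Treating them together as one polynomial.
(b) Degree: two separate bowl-shaped sheets opening away from each other; a quadric, so deg p = 2.
(c) Symmetries: it's symmetric under y → −y, forcing even powers of y; mirror symmetry z ↦ −z ⇒ only even powers of z; it's symmetric under x → −x, forcing even powers of x.
(d) Reading off the gridlines: among the integer gridlines, it crosses the z-axis at z ∈ {-1, 1}; no x-intercept at any integer in the box; the surface avoids every integer y-axis point in the box.
(e) These observations pin down the coefficients.

x^2 + 2*y^2 - 3*z^2 + 3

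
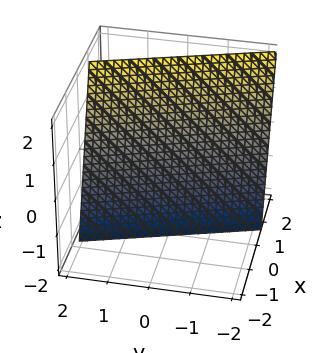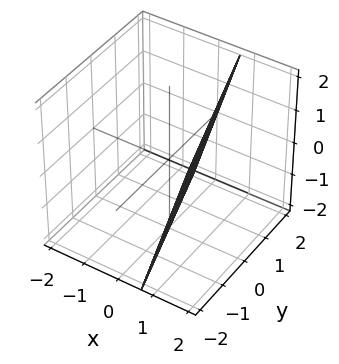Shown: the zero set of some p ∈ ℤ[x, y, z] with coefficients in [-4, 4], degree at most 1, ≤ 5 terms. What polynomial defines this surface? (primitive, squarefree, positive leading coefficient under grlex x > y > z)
3*x + y - z - 2

deg p = 1.
From the axis intercepts and sections: it meets the z-axis at z = -2 (among the integer gridlines); it meets the y-axis at y = 2 (among the integer gridlines).
Matching integer coefficients to the picture gives p.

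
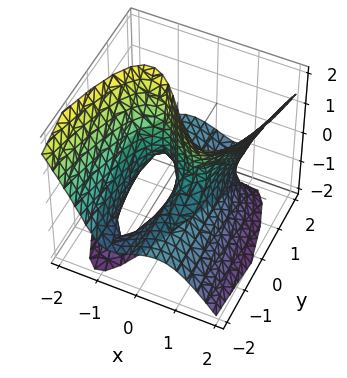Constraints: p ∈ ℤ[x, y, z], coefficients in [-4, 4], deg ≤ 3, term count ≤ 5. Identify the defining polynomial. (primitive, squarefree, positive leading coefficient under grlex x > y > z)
3*x^3 - 2*x*z^2 - 3*y*z - 2*x - 2*y

(a) deg p = 3. No degree-2 surface has this shape.
(b) Observable constraints: it crosses the y-axis at the gridline y = 0; every point of the z-axis in the box is on the surface.
(c) Fitting integer coefficients to these (and the overall shape) gives p.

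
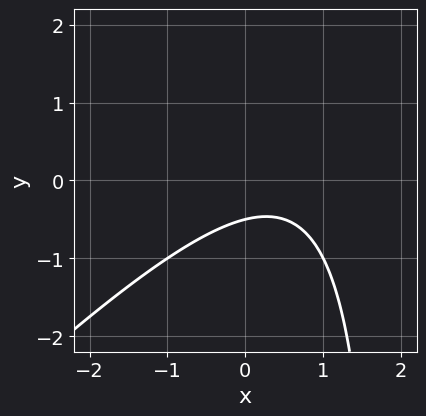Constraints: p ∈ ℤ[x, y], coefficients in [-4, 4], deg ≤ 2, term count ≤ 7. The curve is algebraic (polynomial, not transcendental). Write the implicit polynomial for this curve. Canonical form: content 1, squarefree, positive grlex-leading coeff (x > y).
(a) deg p = 2. A generic line meets the curve in up to 2 points.
(b) From the visible intercepts: it misses every integer gridline on the x-axis.
(c) Together with the visible shape, these determine p as stated.

x^2 - x*y - x + 2*y + 1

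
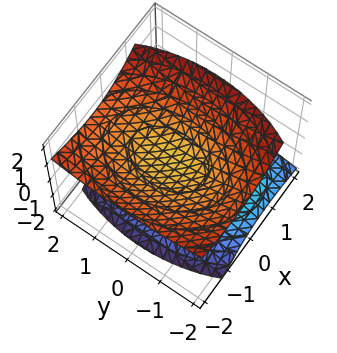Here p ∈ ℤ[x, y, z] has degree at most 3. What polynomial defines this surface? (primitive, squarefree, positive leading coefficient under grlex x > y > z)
There are 2 components. They look like related sheets of one shape, so recover p as a whole.
deg p = 2. A generic line meets the surface in up to 2 points.
Against the integer gridlines: the surface avoids every integer x-axis point in the box; no y-intercept at any integer in the box.
These observations pin down the coefficients.

2*x^2 + 2*x*z + y^2 - 3*z^2 + 1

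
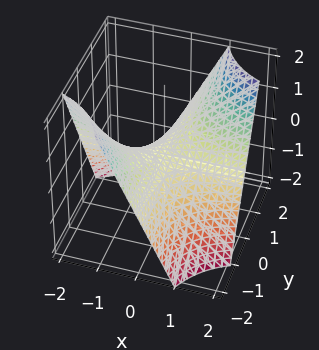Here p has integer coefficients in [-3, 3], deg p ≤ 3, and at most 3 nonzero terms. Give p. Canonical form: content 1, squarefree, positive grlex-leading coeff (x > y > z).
x*y - z

1. The degree is 2 — a saddle surface; a quadric.
2. Checking where it meets the axes: the visible x-axis segment lies entirely on the surface; the visible y-axis segment lies entirely on the surface.
3. Fitting integer coefficients to these (and the overall shape) gives p.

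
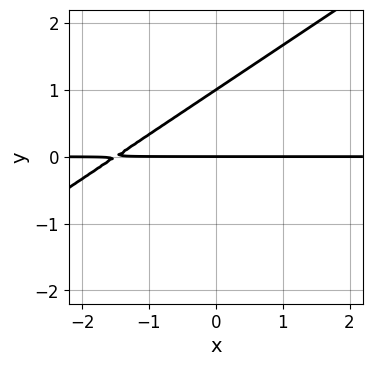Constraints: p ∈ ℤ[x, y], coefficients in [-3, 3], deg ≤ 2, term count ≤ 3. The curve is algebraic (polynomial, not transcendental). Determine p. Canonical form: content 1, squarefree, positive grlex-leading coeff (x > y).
2*x*y - 3*y^2 + 3*y

1. The degree is 2 — a generic line meets the curve in up to 2 points.
2. From the axis intercepts and sections: the y-axis gridline crossings are at y ∈ {0, 1}; every point of the x-axis in the box is on the curve.
3. Putting this together gives p.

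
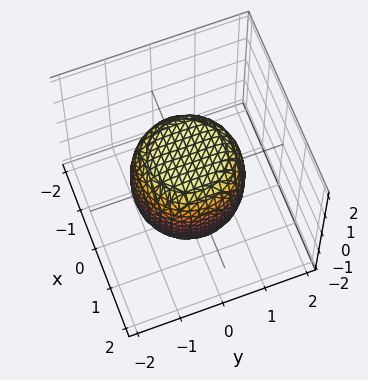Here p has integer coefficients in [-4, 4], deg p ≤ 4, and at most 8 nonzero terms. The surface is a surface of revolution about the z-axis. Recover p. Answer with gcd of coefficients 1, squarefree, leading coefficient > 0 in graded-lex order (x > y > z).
2*x^4 + 4*x^2*y^2 + 2*y^4 - x^2 - y^2 + 2*z^2 - 3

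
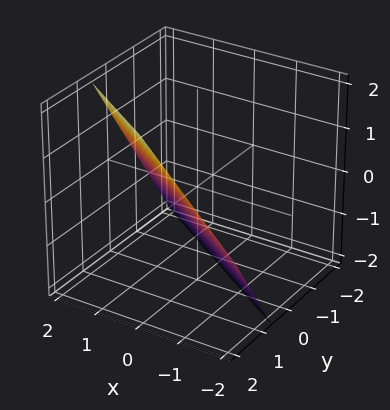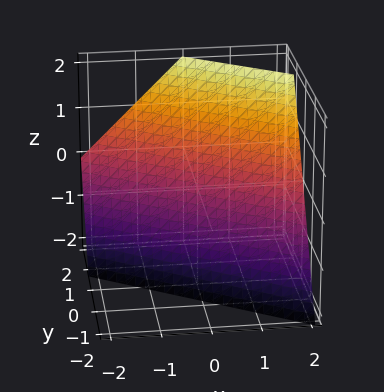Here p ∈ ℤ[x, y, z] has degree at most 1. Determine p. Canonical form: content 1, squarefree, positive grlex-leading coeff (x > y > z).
First, degree: the surface is flat (a plane), so deg p = 1.
Next, reading off the gridlines: it crosses the z-axis at the gridline z = -1; one x-axis crossing is at x = 1.
Finally, assembling these constraints gives the stated polynomial.

2*x + 3*y - 2*z - 2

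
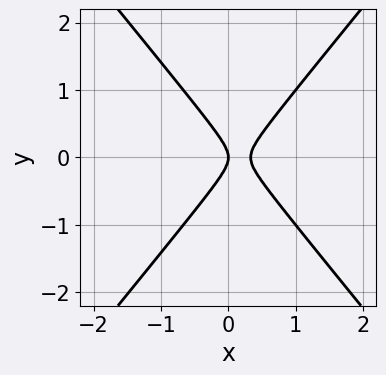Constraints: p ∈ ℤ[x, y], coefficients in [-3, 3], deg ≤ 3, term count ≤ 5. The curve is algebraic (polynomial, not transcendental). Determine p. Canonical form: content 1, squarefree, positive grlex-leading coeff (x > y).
3*x^2 - 2*y^2 - x

First, deg p = 2. No degree-1 curve has this shape.
Next, symmetries: it's symmetric under y → −y, forcing even powers of y.
Then, reading off the gridlines: one x-axis crossing is at x = 0; one y-axis crossing is at y = 0.
Finally, assembling these constraints gives the stated polynomial.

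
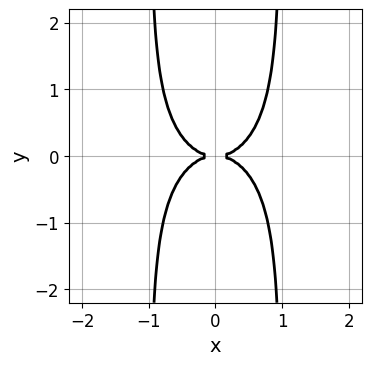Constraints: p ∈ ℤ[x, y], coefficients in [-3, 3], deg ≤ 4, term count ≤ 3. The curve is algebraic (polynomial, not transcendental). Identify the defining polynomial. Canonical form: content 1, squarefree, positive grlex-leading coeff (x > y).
1. deg p = 4.
2. Symmetries: the x ↦ −x reflection is a symmetry, so x appears only in even powers; it's symmetric under y → −y, forcing even powers of y.
3. From the axis intercepts and sections: it meets the y-axis at y = 0 (among the integer gridlines); one x-axis crossing is at x = 0.
4. Putting this together gives p.

x^4 + x^2*y^2 - y^2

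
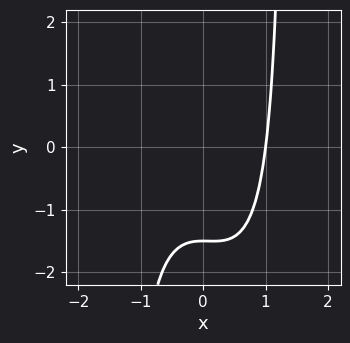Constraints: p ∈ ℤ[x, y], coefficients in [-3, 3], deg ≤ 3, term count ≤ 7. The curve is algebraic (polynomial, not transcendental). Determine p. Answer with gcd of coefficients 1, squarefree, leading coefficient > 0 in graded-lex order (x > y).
2*x^3 + x^2*y + x^2 - 2*y - 3

(a) Degree: no degree-2 curve has this shape, so deg p = 3.
(b) Reading off the gridlines: one x-axis crossing is at x = 1.
(c) Solving for integer coefficients yields p as stated.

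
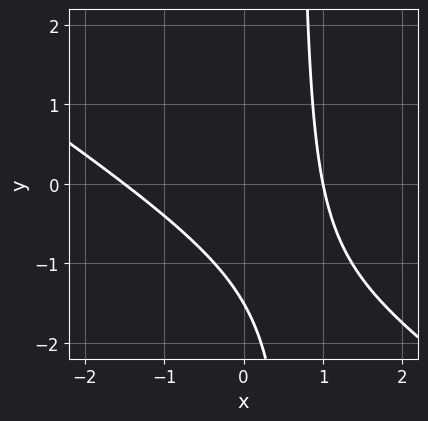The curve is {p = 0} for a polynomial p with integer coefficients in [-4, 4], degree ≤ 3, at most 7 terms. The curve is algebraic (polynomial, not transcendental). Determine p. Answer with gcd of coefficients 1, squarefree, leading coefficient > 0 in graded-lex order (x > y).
2*x^2 + 3*x*y + x - 2*y - 3

deg p = 2.
Reading off the gridlines: it meets the x-axis at x = 1 (among the integer gridlines).
Matching integer coefficients to the picture gives p.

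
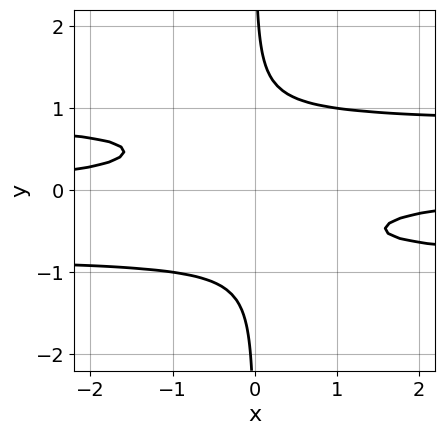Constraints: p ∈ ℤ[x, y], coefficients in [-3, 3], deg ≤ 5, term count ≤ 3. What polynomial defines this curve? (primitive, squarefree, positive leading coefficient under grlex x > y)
3*x*y^3 - 2*x*y - 1

deg p = 4. A generic line meets the curve in up to 4 points.
From the visible intercepts: the curve avoids every integer x-axis point in the box; the curve avoids every integer y-axis point in the box.
Assembling these constraints gives the stated polynomial.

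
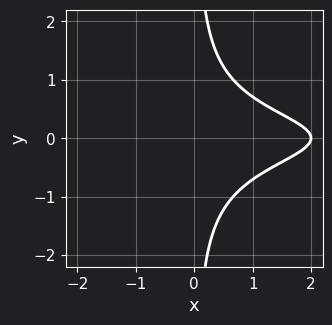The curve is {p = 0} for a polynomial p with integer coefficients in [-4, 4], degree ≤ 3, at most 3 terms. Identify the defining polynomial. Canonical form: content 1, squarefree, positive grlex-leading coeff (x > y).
(a) deg p = 3. The shape is more complex than any degree-2 curve.
(b) Symmetries: mirror symmetry y ↦ −y ⇒ only even powers of y.
(c) Reading off the gridlines: it misses every integer gridline on the y-axis; it crosses the x-axis at the gridline x = 2.
(d) Putting this together gives p.

2*x*y^2 + x - 2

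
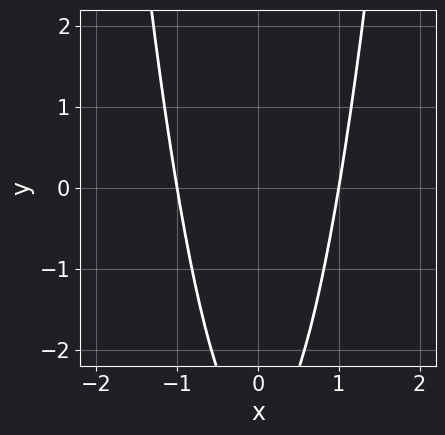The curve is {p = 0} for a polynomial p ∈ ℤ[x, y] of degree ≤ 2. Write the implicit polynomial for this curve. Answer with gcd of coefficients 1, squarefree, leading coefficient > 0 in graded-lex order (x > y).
The degree is 2 — the shape is more complex than any degree-1 curve.
Symmetries: the x ↦ −x reflection is a symmetry, so x appears only in even powers.
Checking where it meets the axes: no y-intercept at any integer in the box; the x-axis gridline crossings are at x ∈ {-1, 1}.
Putting this together gives p.

3*x^2 - y - 3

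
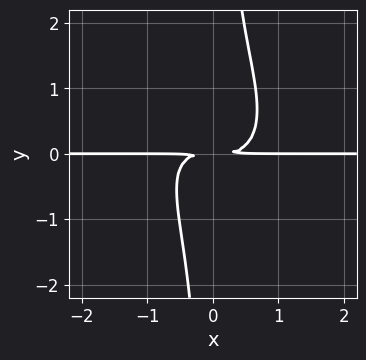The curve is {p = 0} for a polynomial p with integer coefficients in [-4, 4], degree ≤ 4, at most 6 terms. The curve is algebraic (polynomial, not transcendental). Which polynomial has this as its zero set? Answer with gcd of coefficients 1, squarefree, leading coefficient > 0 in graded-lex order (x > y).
3*x^3*y + 2*x^2*y^2 + 3*x*y^3 - x*y^2 - 3*y^2

(a) The degree is 4 — a generic line meets the curve in up to 4 points.
(b) Observable constraints: every point of the x-axis in the box is on the curve.
(c) Assembling these constraints gives the stated polynomial.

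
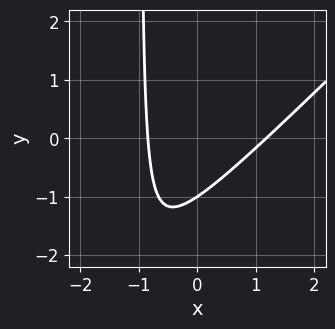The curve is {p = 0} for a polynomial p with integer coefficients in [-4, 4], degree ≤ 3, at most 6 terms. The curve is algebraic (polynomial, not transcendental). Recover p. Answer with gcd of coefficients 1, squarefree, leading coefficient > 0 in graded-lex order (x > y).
3*x^2 - 3*x*y - x - 3*y - 3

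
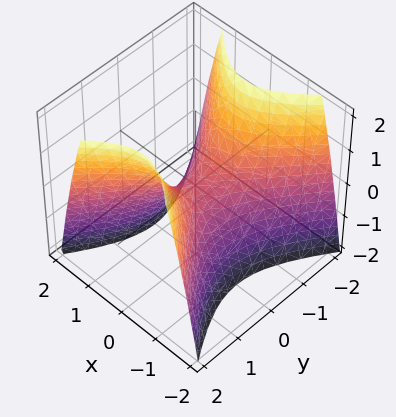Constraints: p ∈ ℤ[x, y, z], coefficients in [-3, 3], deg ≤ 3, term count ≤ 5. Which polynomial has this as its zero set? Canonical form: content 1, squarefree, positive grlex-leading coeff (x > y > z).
(a) deg p = 2.
(b) Symmetries: it's symmetric under y → −y, forcing even powers of y; the x ↦ −x reflection is a symmetry, so x appears only in even powers.
(c) Checking where it meets the axes: one z-axis crossing is at z = 0; it meets the y-axis at y = 0 (among the integer gridlines); it meets the x-axis at x = 0 (among the integer gridlines).
(d) The integer polynomial consistent with all of this is the stated p.

3*x^2 - 2*y^2 + 2*z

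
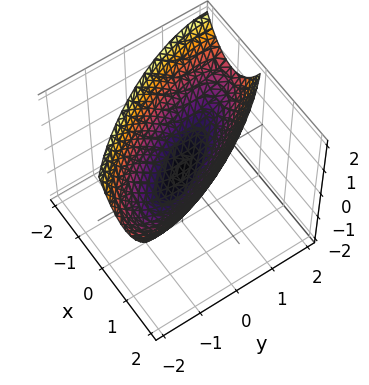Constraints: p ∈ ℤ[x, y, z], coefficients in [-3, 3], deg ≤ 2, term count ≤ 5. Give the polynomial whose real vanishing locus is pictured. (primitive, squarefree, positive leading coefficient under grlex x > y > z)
2*x^2 + 2*x*y + y^2 - 2*z

1. deg p = 2. The shape is more complex than any degree-1 surface.
2. Reading off the gridlines: one z-axis crossing is at z = 0; it crosses the y-axis at the gridline y = 0; it crosses the x-axis at the gridline x = 0.
3. Assembling these constraints gives the stated polynomial.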